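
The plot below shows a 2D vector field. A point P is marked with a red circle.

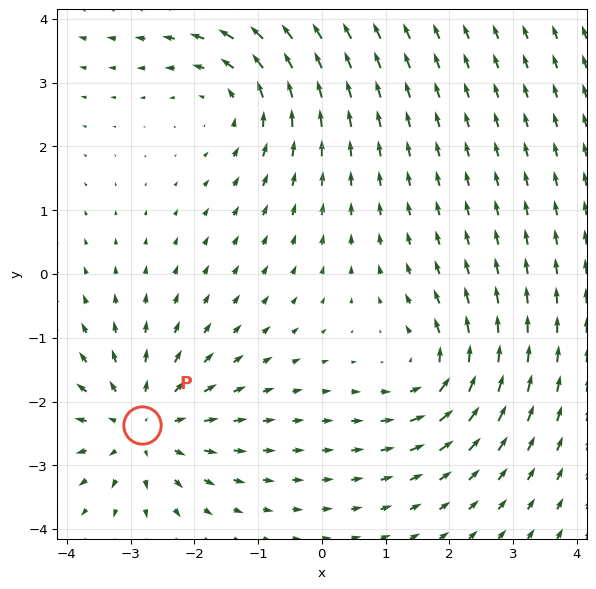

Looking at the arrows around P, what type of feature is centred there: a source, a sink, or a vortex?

At P (-2.8, -2.4) the arrows spread outward. Divergence about +4, curl ≈0 — positive divergence with near-zero curl is a source.

source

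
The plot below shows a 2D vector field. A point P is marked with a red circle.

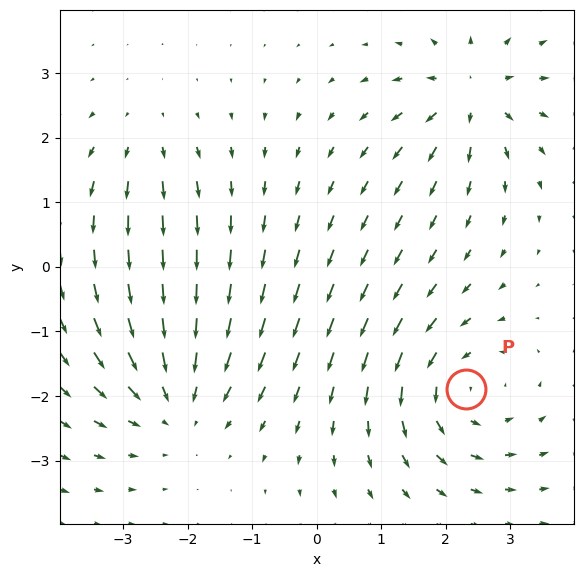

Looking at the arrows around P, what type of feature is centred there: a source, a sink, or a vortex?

At P (2.3, -1.9) the arrows circulate counterclockwise. Divergence ≈0, curl about +5 — near-zero divergence with nonzero curl is a vortex.

vortex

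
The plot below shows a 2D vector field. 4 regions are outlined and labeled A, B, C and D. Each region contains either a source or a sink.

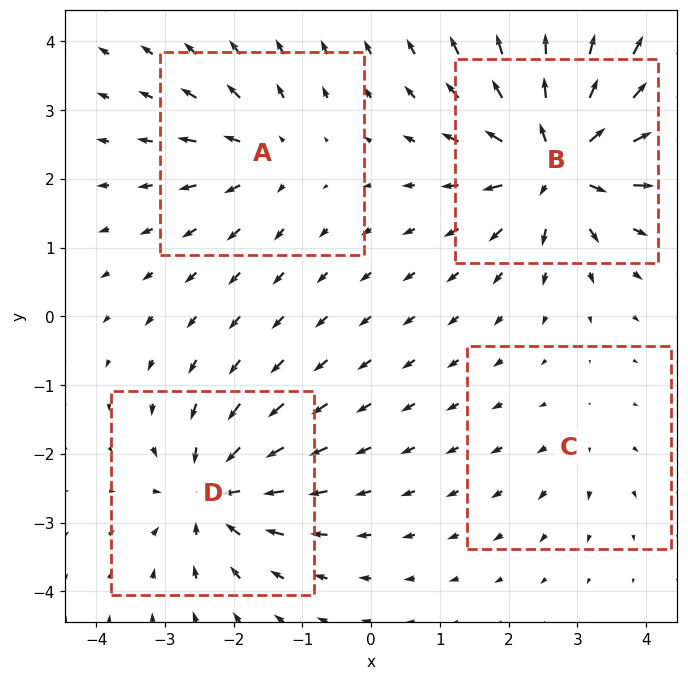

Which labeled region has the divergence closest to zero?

Divergence at each region's feature centre — A: about +4, B: about +9, C: about +2, D: about -7. Region C is closest to zero.

C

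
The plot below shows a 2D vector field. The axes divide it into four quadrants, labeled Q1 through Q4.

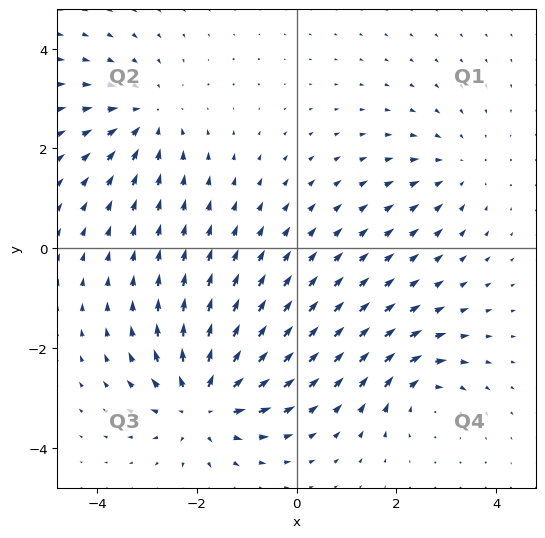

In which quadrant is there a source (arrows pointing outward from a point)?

The source sits at approximately (-1.9, -3.1), which lies in quadrant Q3. The divergence there is about +6, positive as expected for a source.

Q3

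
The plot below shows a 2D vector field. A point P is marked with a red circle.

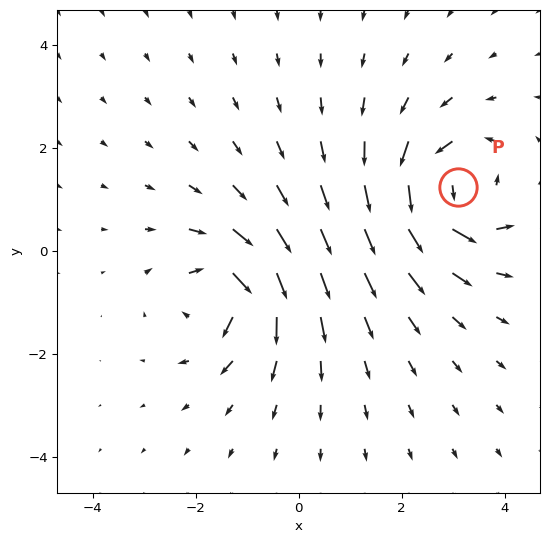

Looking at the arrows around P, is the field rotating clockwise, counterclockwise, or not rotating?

counterclockwise

Near P at (3.1, 1.2) the arrows circulate counterclockwise. The curl (z-component) there is about +4; positive curl means counterclockwise rotation.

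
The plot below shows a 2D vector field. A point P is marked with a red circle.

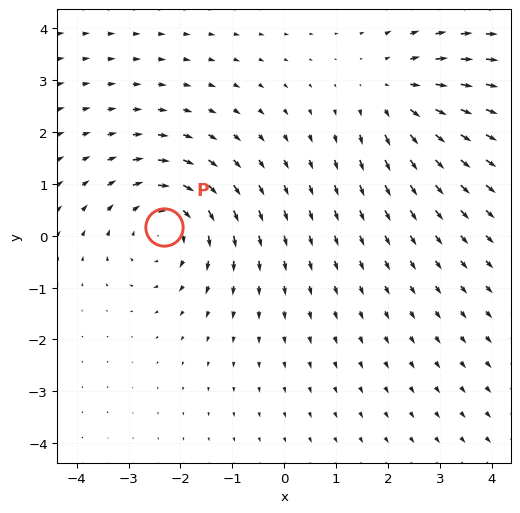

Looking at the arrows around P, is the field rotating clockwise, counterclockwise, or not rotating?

Near P at (-2.3, 0.2) the arrows circulate clockwise. The curl (z-component) there is about -3; negative curl means clockwise rotation.

clockwise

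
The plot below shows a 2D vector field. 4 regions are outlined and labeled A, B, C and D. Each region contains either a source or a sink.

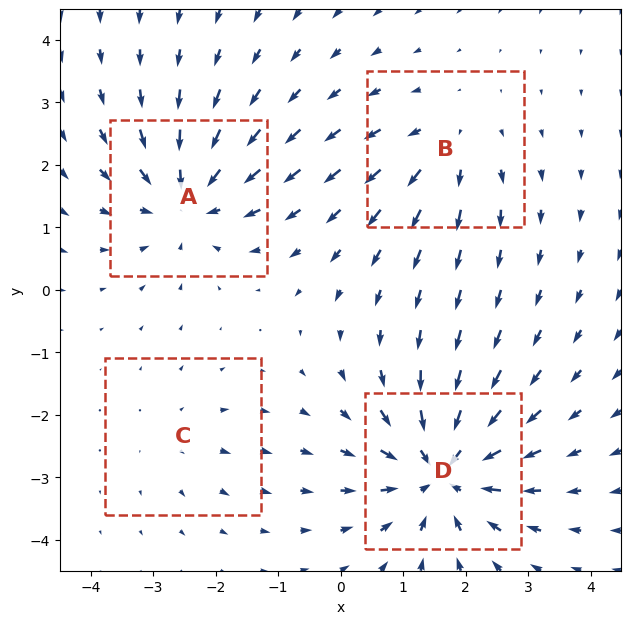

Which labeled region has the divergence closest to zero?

Divergence at each region's feature centre — A: about -6, B: about +4, C: about +2, D: about -7. Region C is closest to zero.

C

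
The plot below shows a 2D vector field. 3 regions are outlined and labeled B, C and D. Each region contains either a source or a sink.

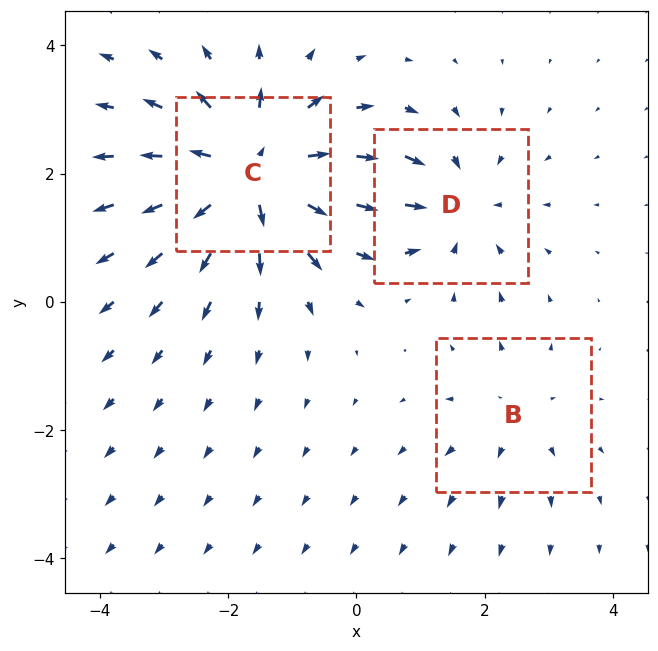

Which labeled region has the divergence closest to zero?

B

Divergence at each region's feature centre — B: about +2, C: about +5, D: about -3. Region B is closest to zero.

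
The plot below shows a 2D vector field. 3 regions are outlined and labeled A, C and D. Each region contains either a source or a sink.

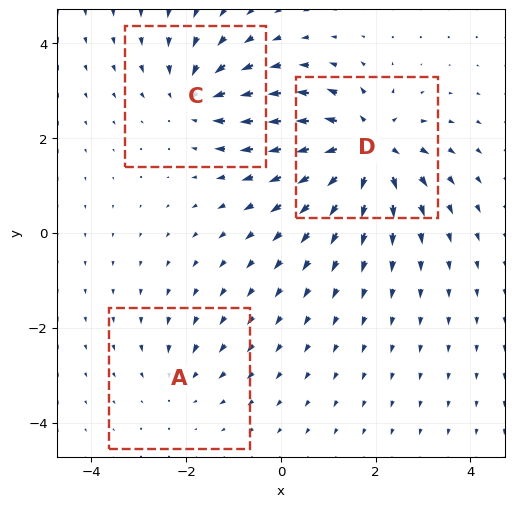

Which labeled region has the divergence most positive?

D

Divergence at each region's feature centre — A: about -2, C: about -4, D: about +6. Region D is most positive.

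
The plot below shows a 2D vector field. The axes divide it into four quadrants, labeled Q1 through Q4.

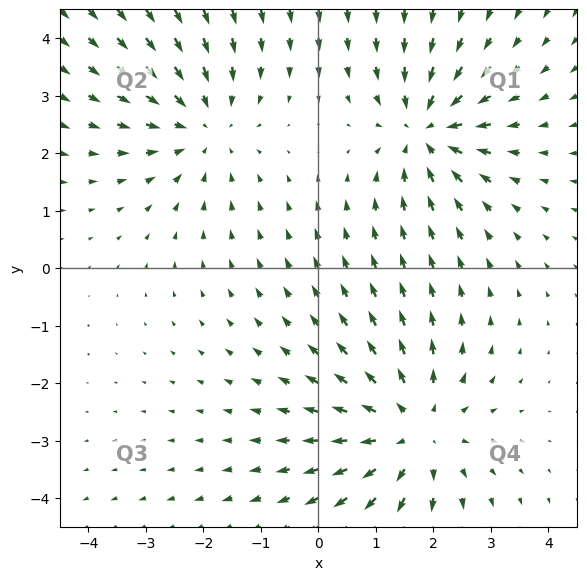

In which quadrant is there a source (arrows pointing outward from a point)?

The source sits at approximately (1.6, -2.8), which lies in quadrant Q4. The divergence there is about +4, positive as expected for a source.

Q4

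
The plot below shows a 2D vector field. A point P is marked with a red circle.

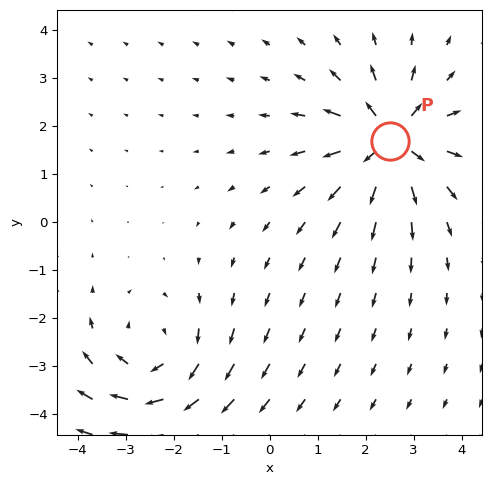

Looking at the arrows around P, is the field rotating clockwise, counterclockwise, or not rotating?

Near P at (2.5, 1.7) the arrows show no circulation. The curl there is ≈0.

not rotating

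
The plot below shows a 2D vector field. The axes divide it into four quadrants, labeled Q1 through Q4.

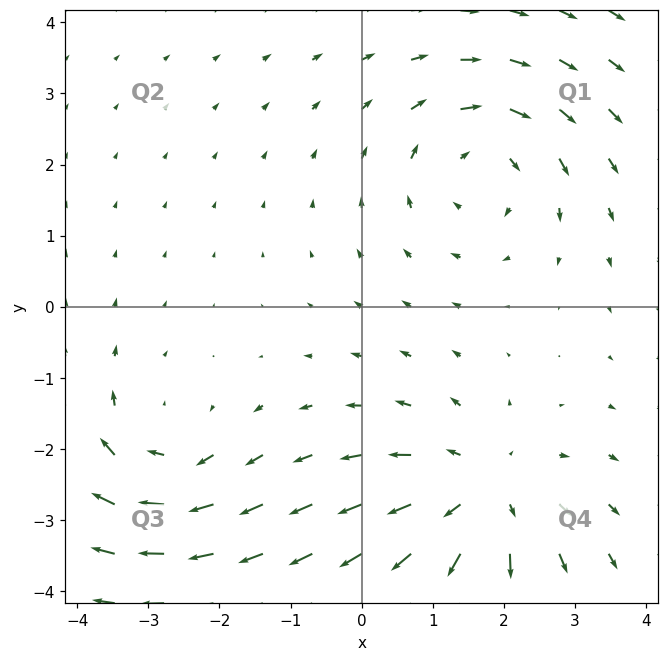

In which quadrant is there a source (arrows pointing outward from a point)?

Q4

The source sits at approximately (1.7, -2.6), which lies in quadrant Q4. The divergence there is about +4, positive as expected for a source.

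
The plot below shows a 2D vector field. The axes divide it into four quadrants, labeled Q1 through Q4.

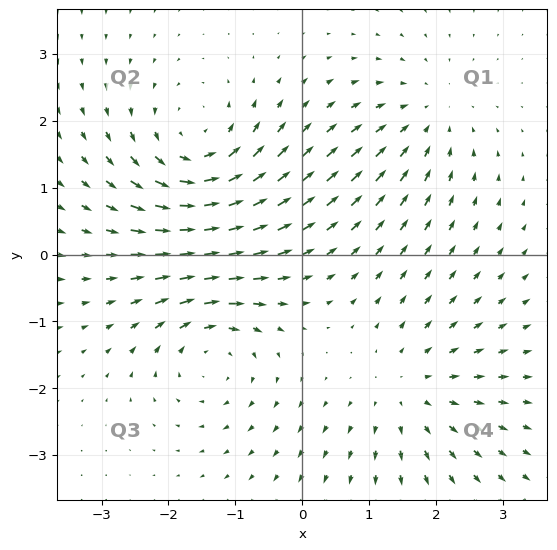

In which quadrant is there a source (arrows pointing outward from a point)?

Q4

The source sits at approximately (1.6, -2.0), which lies in quadrant Q4. The divergence there is about +3, positive as expected for a source.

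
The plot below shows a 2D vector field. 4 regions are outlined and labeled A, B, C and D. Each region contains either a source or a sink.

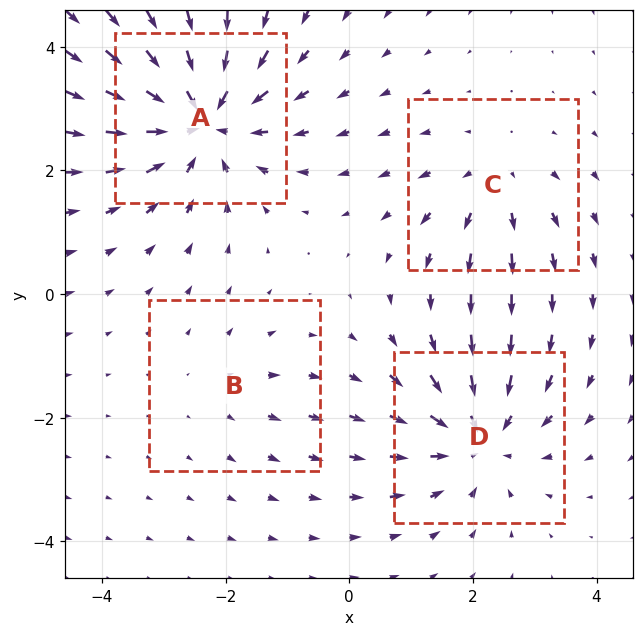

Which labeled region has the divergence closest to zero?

B

Divergence at each region's feature centre — A: about -6, B: about +2, C: about +3, D: about -5. Region B is closest to zero.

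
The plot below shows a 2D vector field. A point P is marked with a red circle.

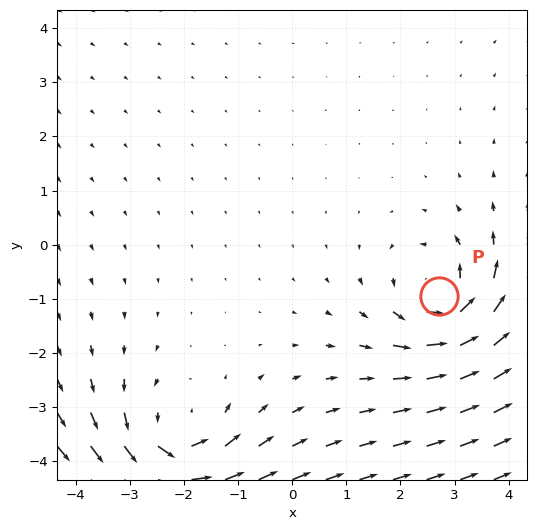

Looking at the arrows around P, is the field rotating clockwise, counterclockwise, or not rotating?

counterclockwise

Near P at (2.7, -0.9) the arrows circulate counterclockwise. The curl (z-component) there is about +4; positive curl means counterclockwise rotation.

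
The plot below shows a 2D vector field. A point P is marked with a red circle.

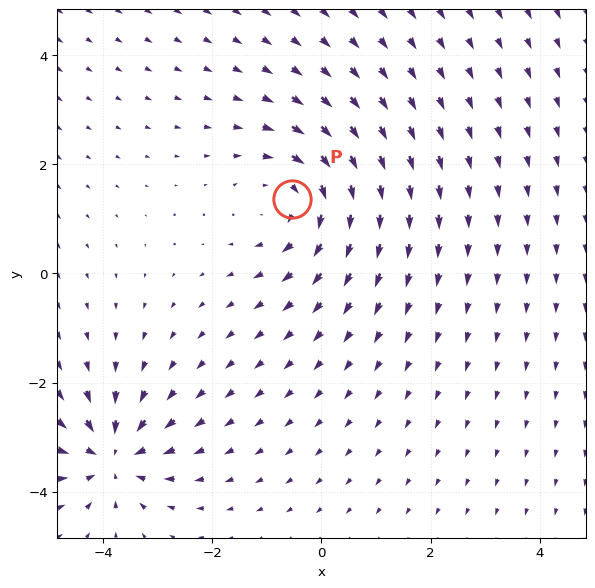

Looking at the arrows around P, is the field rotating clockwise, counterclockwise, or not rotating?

clockwise

Near P at (-0.5, 1.4) the arrows circulate clockwise. The curl (z-component) there is about -4; negative curl means clockwise rotation.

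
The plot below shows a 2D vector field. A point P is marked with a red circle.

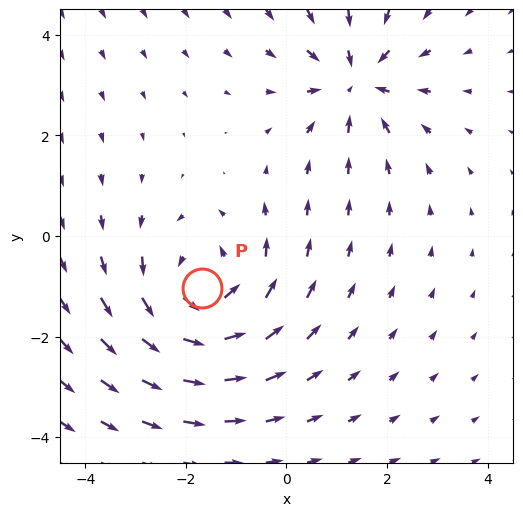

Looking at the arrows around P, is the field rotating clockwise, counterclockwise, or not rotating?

Near P at (-1.7, -1.0) the arrows circulate counterclockwise. The curl (z-component) there is about +4; positive curl means counterclockwise rotation.

counterclockwise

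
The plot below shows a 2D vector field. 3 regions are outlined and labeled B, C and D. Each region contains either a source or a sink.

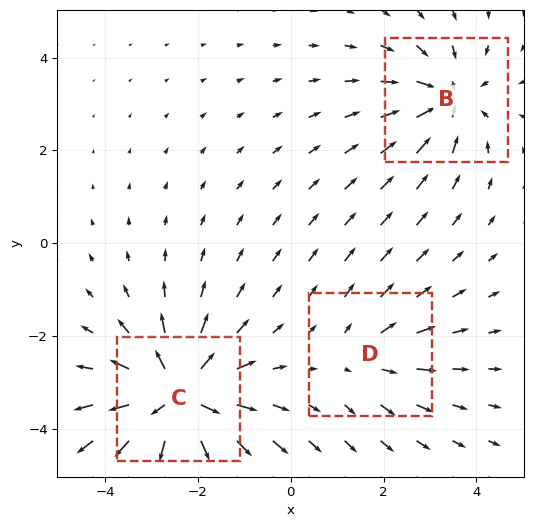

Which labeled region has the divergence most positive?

Divergence at each region's feature centre — B: about -4, C: about +6, D: about +2. Region C is most positive.

C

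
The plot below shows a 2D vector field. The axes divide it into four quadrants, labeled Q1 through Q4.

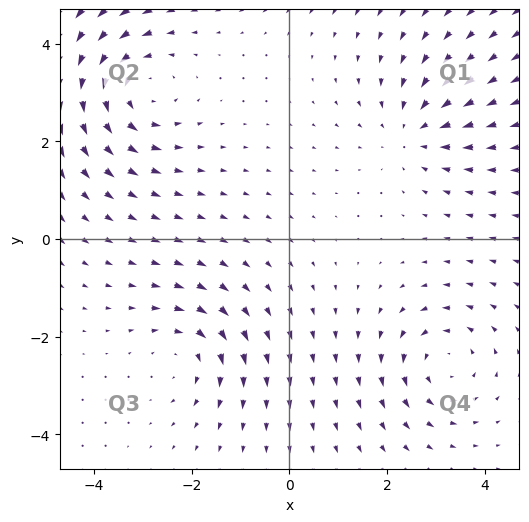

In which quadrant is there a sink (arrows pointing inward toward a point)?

Q1

The sink sits at approximately (2.5, 2.2), which lies in quadrant Q1. The divergence there is about -3, negative as expected for a sink.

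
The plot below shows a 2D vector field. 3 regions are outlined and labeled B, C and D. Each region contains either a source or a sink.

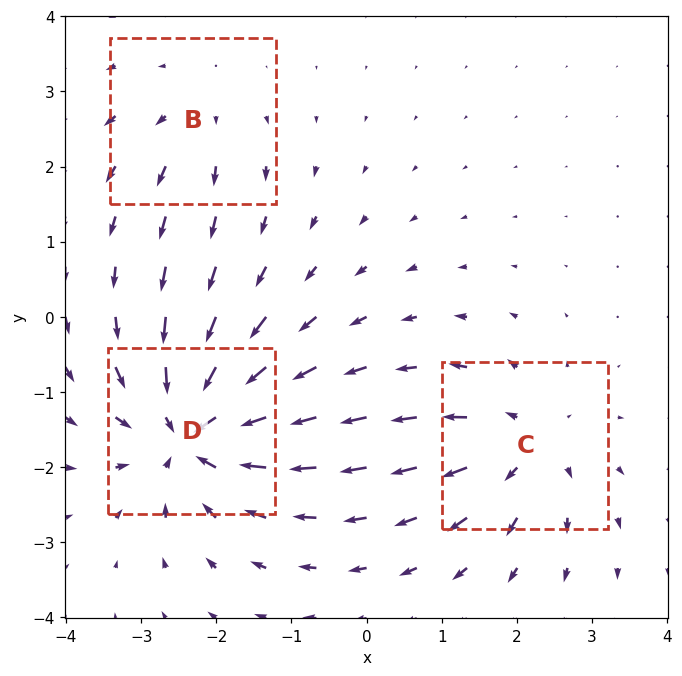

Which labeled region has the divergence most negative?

D

Divergence at each region's feature centre — B: about +2, C: about +4, D: about -6. Region D is most negative.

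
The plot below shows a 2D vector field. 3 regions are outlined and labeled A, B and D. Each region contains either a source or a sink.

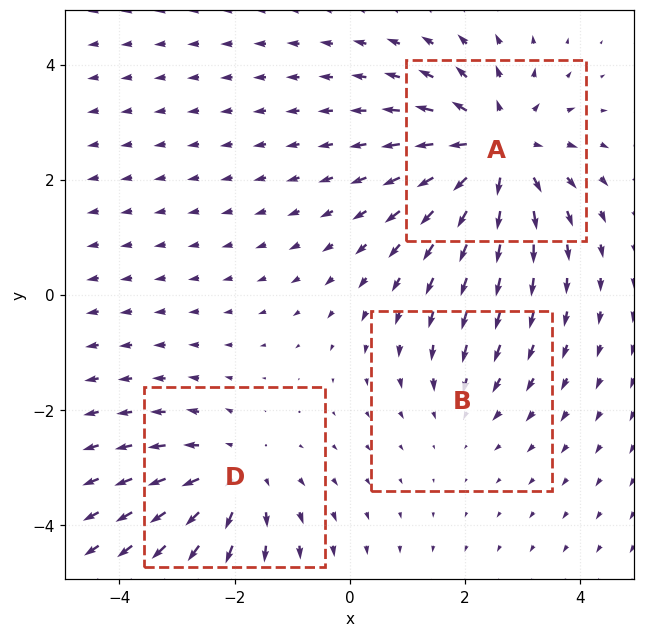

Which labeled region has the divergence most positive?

A

Divergence at each region's feature centre — A: about +4, B: about -2, D: about +3. Region A is most positive.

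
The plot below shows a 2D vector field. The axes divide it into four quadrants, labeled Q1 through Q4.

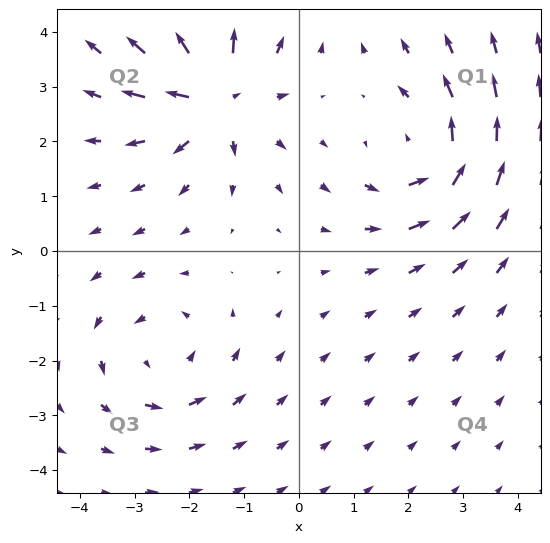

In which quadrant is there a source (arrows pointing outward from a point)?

Q2

The source sits at approximately (-1.5, 2.8), which lies in quadrant Q2. The divergence there is about +5, positive as expected for a source.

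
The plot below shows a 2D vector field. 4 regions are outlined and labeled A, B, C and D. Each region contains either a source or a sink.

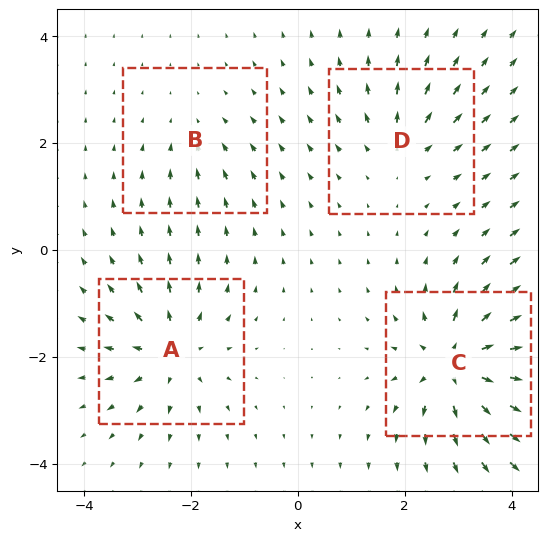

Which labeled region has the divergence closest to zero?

Divergence at each region's feature centre — A: about +6, B: about -2, C: about +8, D: about +4. Region B is closest to zero.

B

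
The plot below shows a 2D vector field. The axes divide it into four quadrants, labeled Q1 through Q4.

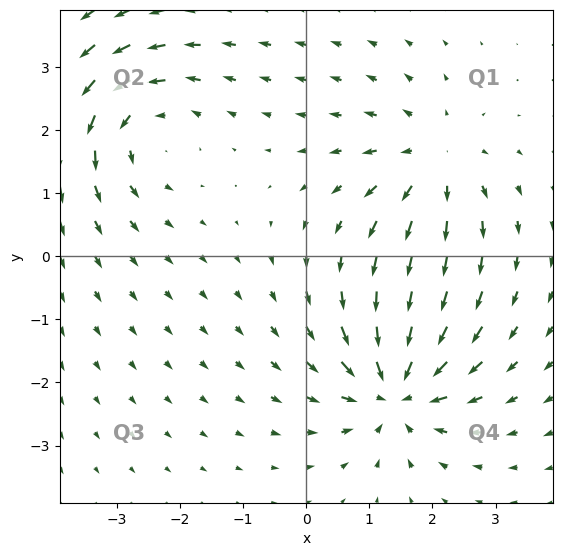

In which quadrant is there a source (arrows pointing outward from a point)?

The source sits at approximately (2.0, 1.5), which lies in quadrant Q1. The divergence there is about +3, positive as expected for a source.

Q1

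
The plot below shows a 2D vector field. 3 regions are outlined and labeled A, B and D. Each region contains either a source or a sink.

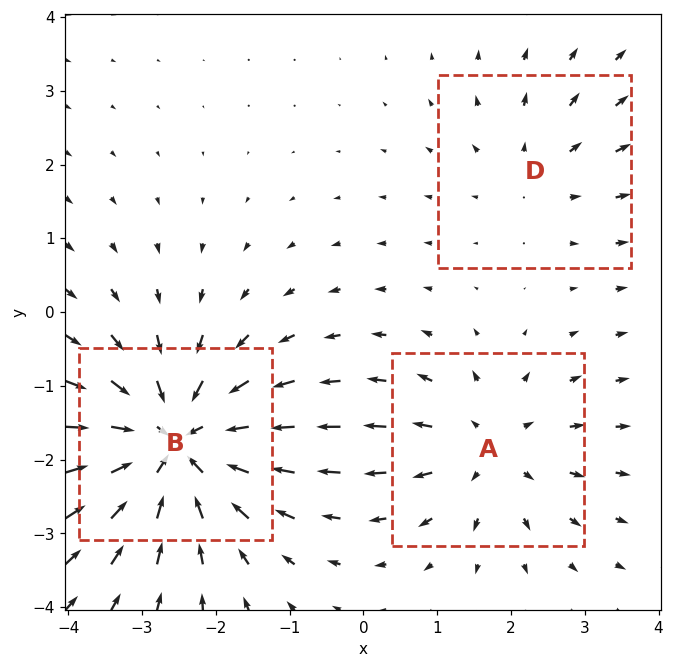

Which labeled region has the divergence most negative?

Divergence at each region's feature centre — A: about +3, B: about -5, D: about +2. Region B is most negative.

B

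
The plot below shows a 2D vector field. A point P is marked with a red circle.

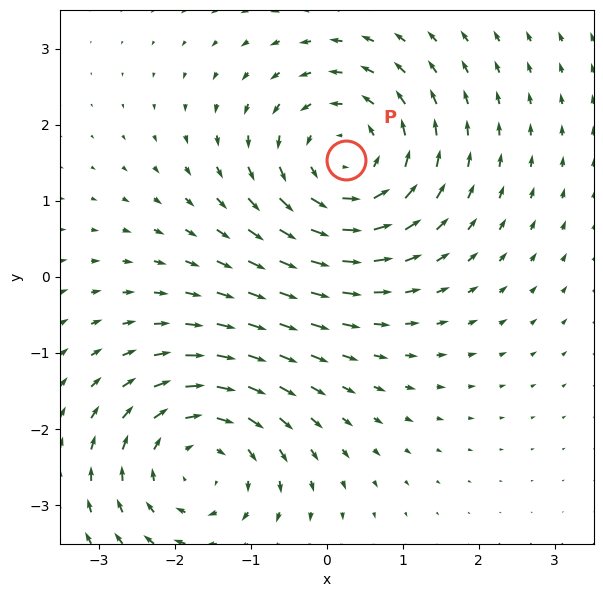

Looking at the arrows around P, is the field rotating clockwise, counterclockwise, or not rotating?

counterclockwise

Near P at (0.3, 1.5) the arrows circulate counterclockwise. The curl (z-component) there is about +5; positive curl means counterclockwise rotation.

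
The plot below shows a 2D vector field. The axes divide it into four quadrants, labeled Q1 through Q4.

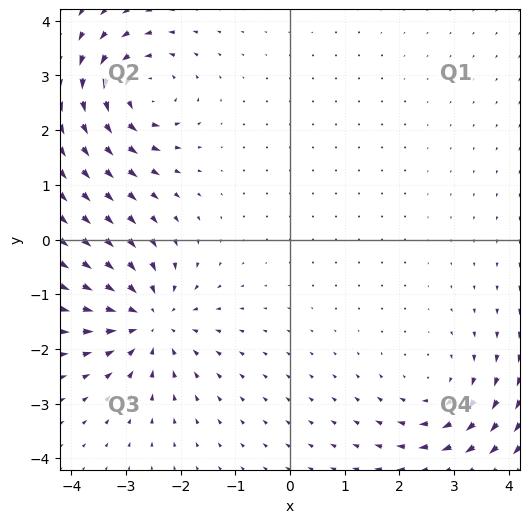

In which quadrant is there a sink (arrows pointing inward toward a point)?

Q3

The sink sits at approximately (-2.6, -1.5), which lies in quadrant Q3. The divergence there is about -4, negative as expected for a sink.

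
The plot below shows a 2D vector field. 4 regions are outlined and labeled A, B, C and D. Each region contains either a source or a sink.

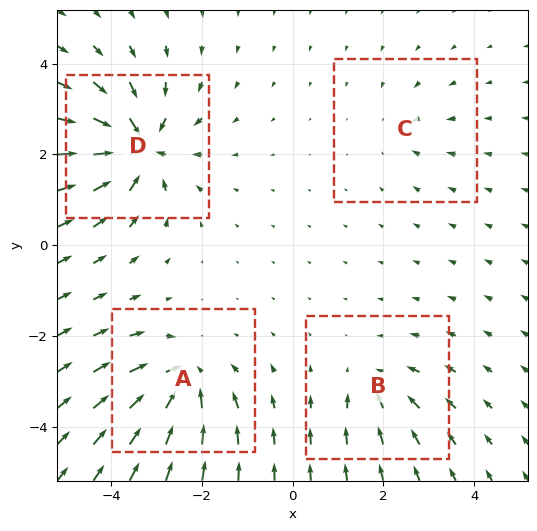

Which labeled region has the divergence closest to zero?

Divergence at each region's feature centre — A: about -7, B: about -4, C: about -3, D: about -8. Region C is closest to zero.

C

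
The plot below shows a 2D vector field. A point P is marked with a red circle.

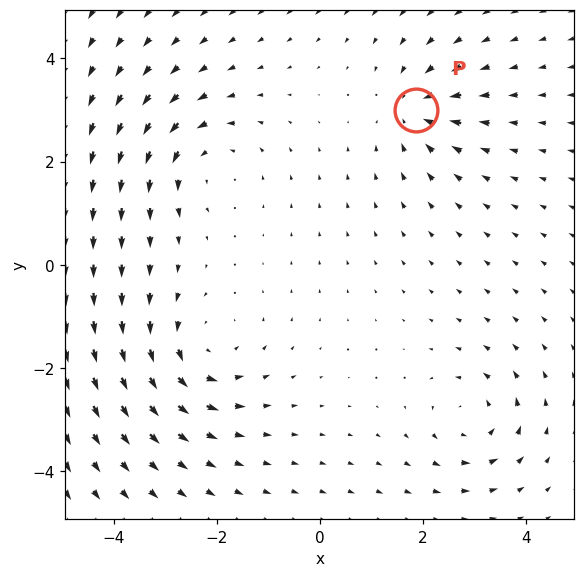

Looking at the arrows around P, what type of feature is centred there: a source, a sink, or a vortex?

At P (1.9, 3.0) the arrows converge inward. Divergence about -5, curl ≈0 — negative divergence with near-zero curl is a sink.

sink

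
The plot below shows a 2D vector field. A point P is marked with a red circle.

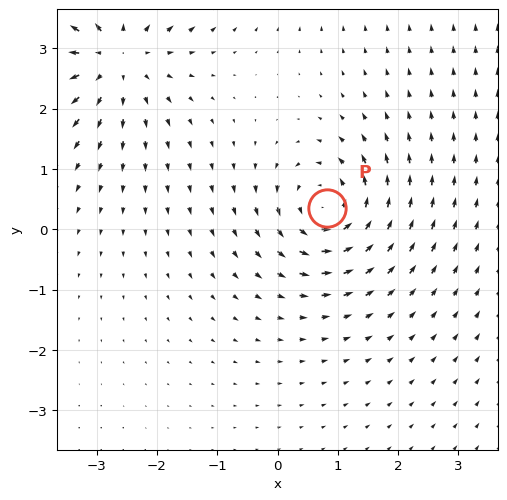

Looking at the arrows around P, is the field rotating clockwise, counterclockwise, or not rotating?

Near P at (0.8, 0.4) the arrows circulate counterclockwise. The curl (z-component) there is about +4; positive curl means counterclockwise rotation.

counterclockwise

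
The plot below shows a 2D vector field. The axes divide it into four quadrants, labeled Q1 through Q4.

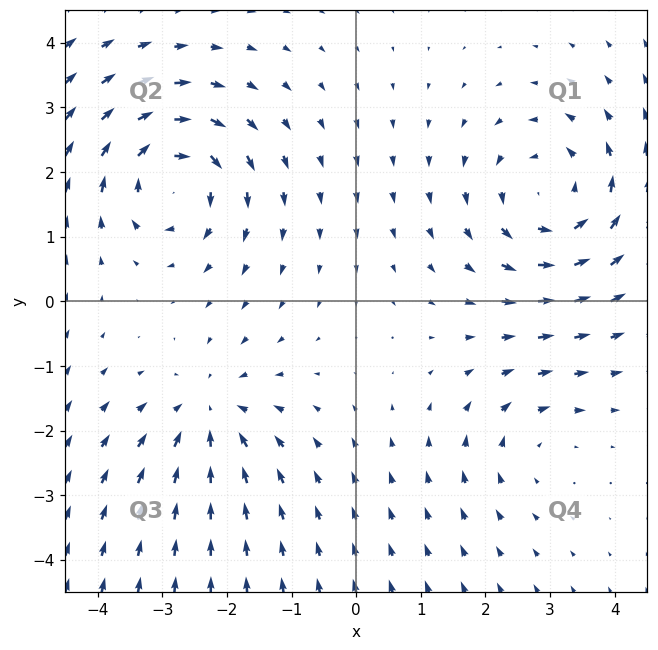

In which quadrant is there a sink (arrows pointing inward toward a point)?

Q3

The sink sits at approximately (-2.3, -1.7), which lies in quadrant Q3. The divergence there is about -3, negative as expected for a sink.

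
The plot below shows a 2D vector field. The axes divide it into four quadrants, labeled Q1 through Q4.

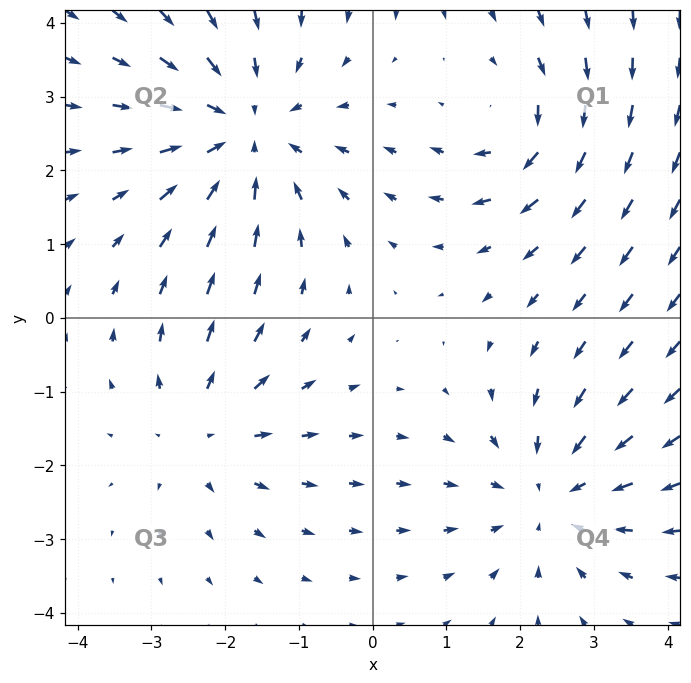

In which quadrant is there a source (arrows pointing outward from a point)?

The source sits at approximately (-2.3, -1.5), which lies in quadrant Q3. The divergence there is about +3, positive as expected for a source.

Q3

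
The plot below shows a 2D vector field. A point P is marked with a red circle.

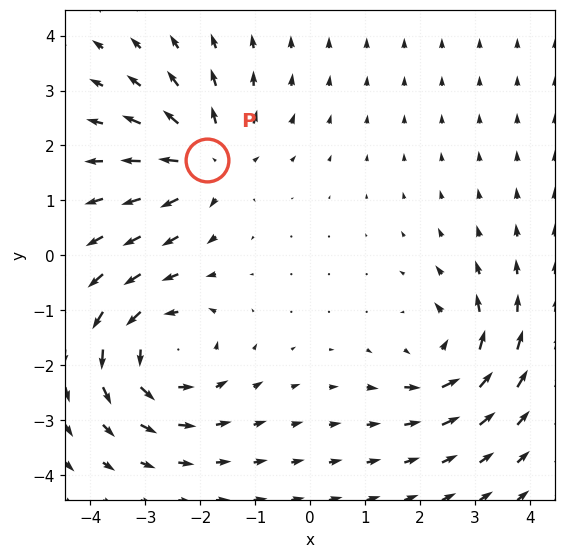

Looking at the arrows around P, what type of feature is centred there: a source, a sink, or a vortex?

source

At P (-1.9, 1.7) the arrows spread outward. Divergence about +4, curl ≈0 — positive divergence with near-zero curl is a source.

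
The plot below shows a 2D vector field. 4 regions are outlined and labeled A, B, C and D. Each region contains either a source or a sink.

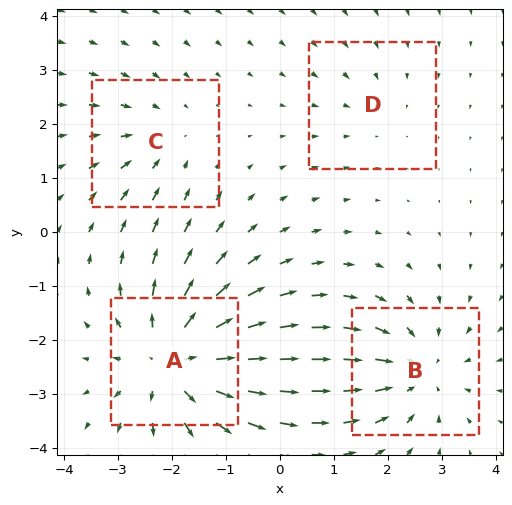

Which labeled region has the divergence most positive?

Divergence at each region's feature centre — A: about +6, B: about -4, C: about -3, D: about -2. Region A is most positive.

A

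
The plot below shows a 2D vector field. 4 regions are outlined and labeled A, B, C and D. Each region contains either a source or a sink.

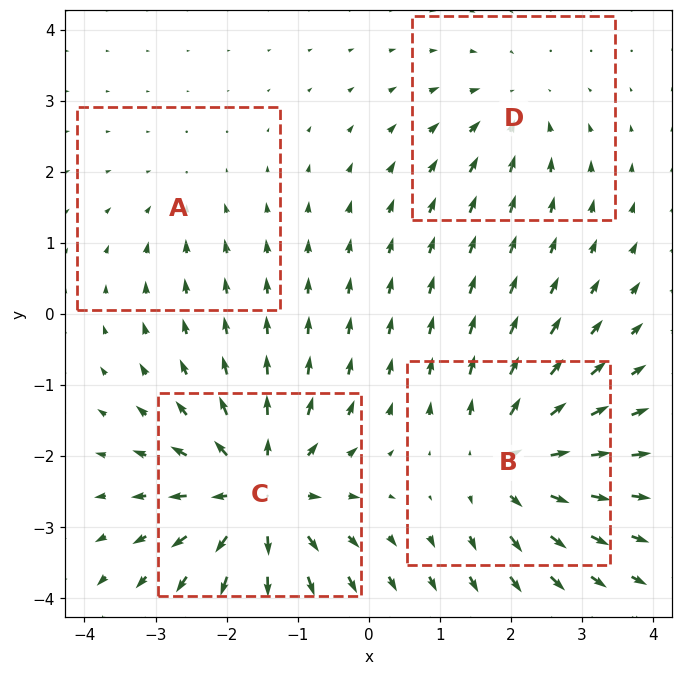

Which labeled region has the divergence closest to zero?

A

Divergence at each region's feature centre — A: about -2, B: about +5, C: about +7, D: about -3. Region A is closest to zero.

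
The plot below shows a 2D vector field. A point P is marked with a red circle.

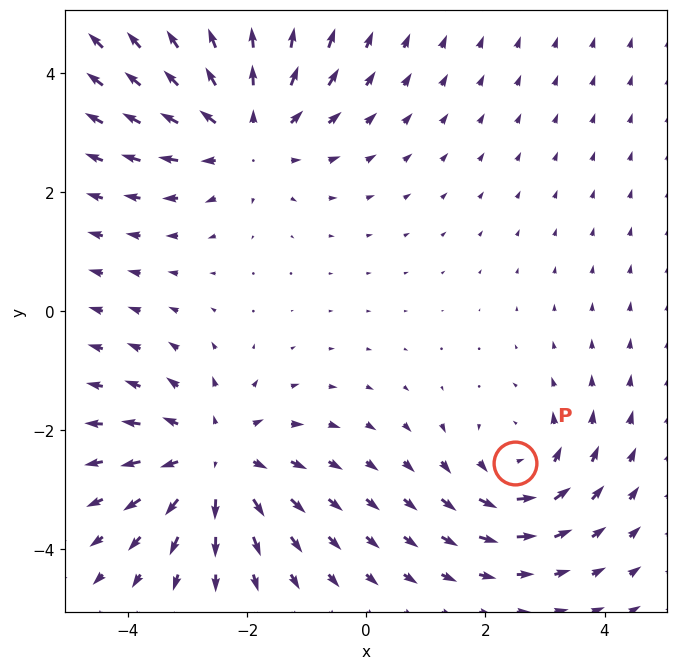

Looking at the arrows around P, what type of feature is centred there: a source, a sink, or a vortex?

vortex

At P (2.5, -2.5) the arrows circulate counterclockwise. Divergence ≈0, curl about +3 — near-zero divergence with nonzero curl is a vortex.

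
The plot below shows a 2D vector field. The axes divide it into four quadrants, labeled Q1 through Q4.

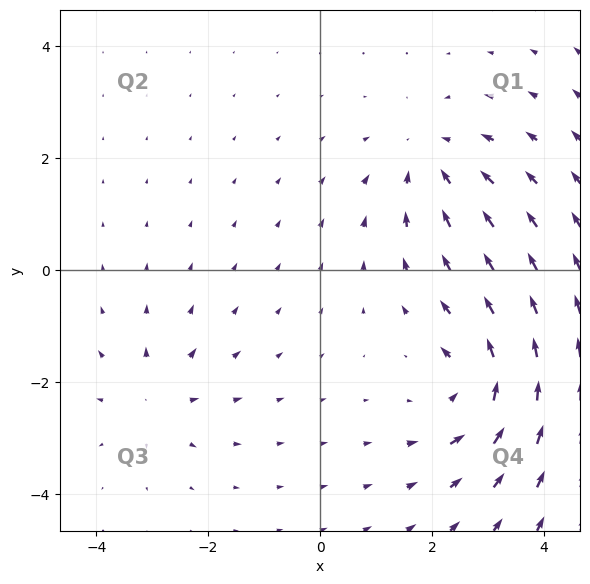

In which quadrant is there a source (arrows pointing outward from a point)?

Q3

The source sits at approximately (-2.9, -2.3), which lies in quadrant Q3. The divergence there is about +3, positive as expected for a source.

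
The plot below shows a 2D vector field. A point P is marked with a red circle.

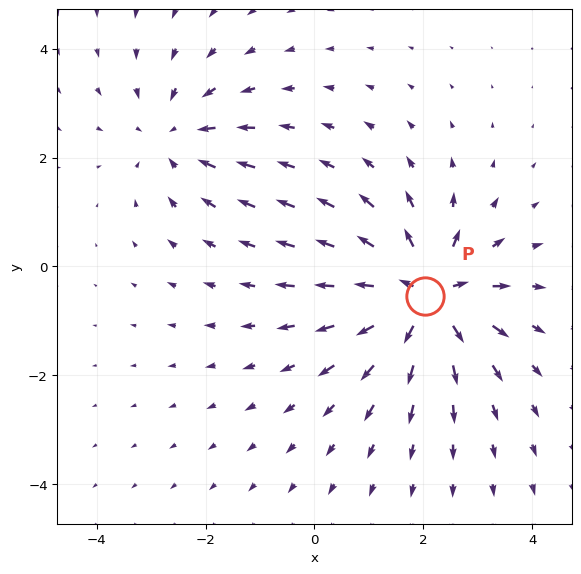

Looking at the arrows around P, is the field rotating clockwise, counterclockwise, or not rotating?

not rotating

Near P at (2.0, -0.5) the arrows show no circulation. The curl there is ≈0.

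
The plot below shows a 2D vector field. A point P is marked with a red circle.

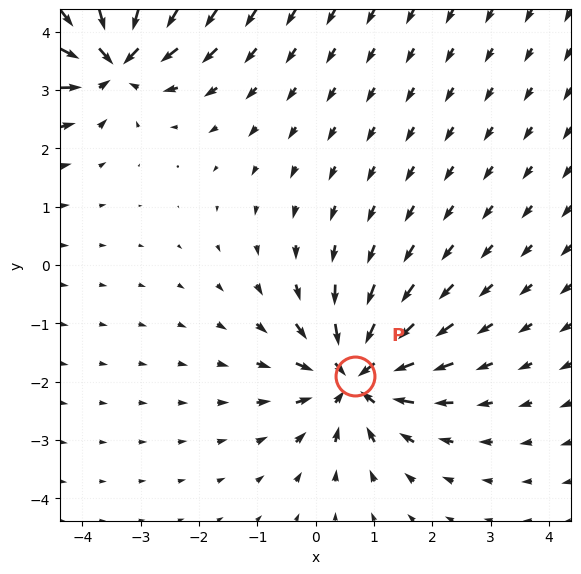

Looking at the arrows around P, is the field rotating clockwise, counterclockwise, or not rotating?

not rotating

Near P at (0.7, -1.9) the arrows show no circulation. The curl there is ≈0.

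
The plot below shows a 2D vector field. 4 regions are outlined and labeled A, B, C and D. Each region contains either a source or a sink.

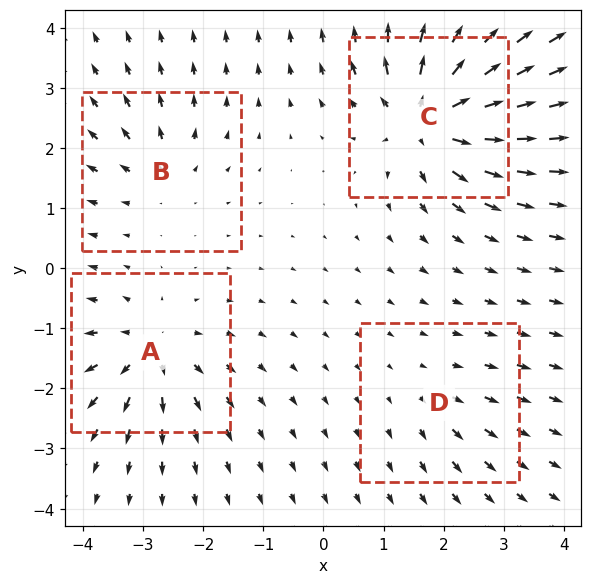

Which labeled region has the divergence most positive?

Divergence at each region's feature centre — A: about +6, B: about +4, C: about +9, D: about +3. Region C is most positive.

C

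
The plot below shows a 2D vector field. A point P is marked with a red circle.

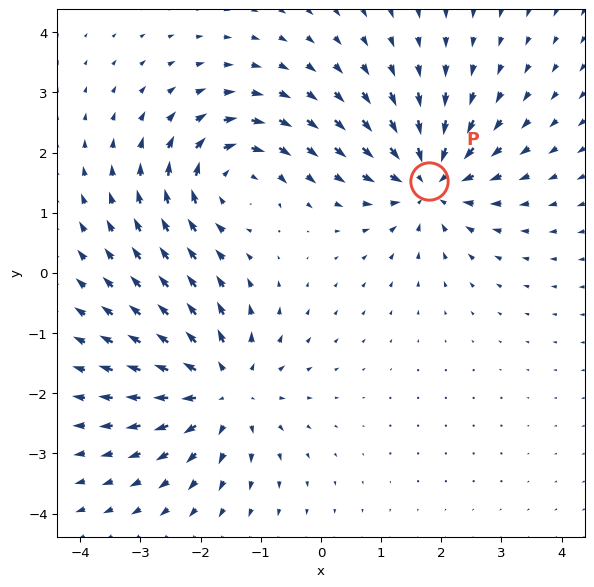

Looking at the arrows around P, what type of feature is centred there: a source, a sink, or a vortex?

At P (1.8, 1.5) the arrows converge inward. Divergence about -6, curl ≈0 — negative divergence with near-zero curl is a sink.

sink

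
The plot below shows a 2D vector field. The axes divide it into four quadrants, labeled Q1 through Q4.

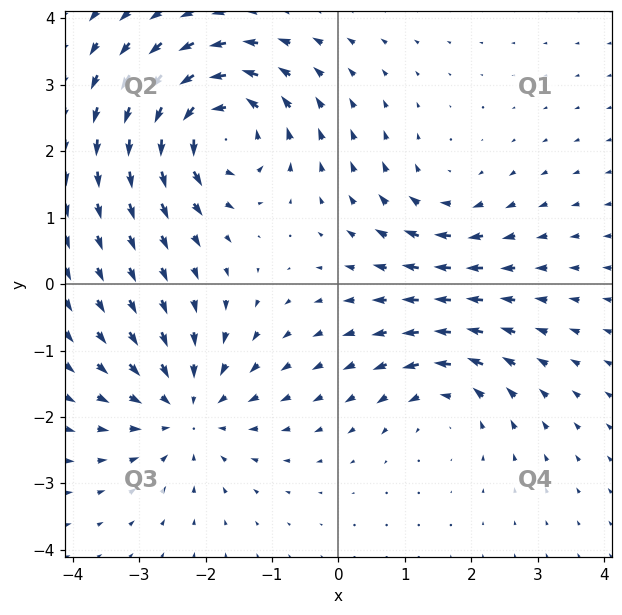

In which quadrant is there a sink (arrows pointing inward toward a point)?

The sink sits at approximately (-2.3, -1.9), which lies in quadrant Q3. The divergence there is about -4, negative as expected for a sink.

Q3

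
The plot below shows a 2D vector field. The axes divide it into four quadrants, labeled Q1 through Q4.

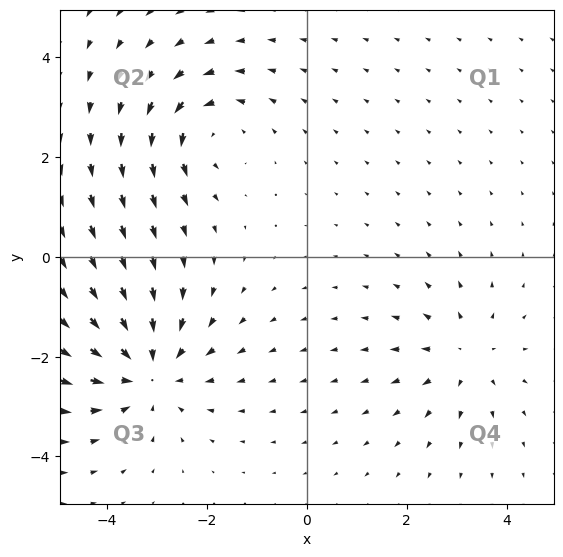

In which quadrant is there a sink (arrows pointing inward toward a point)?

Q3

The sink sits at approximately (-3.2, -2.3), which lies in quadrant Q3. The divergence there is about -4, negative as expected for a sink.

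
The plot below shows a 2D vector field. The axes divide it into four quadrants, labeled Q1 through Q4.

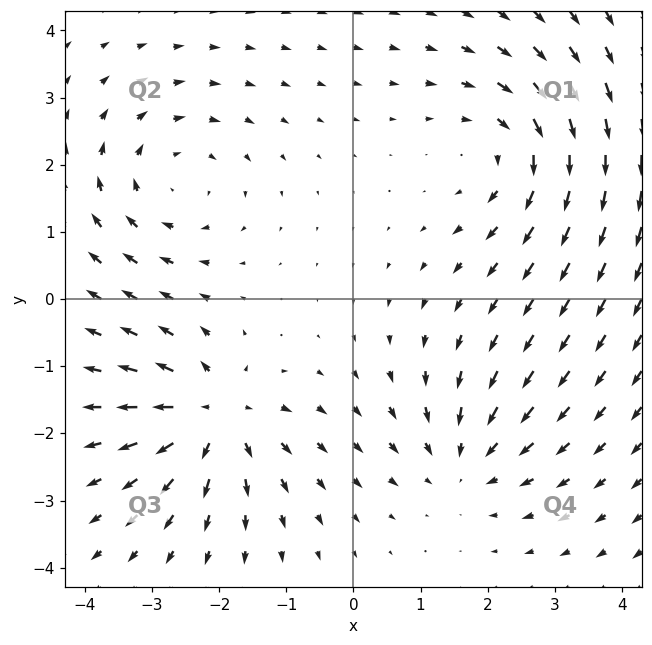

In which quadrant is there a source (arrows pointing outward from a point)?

Q3

The source sits at approximately (-2.1, -1.7), which lies in quadrant Q3. The divergence there is about +6, positive as expected for a source.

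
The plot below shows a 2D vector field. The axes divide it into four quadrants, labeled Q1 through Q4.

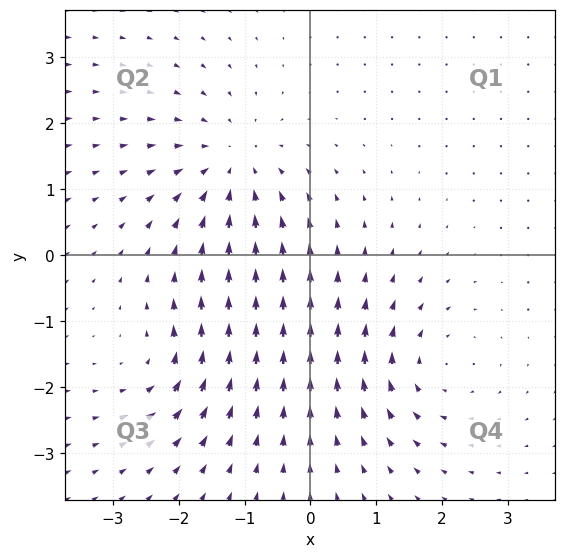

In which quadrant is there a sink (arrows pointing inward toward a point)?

Q2

The sink sits at approximately (-1.2, 1.4), which lies in quadrant Q2. The divergence there is about -4, negative as expected for a sink.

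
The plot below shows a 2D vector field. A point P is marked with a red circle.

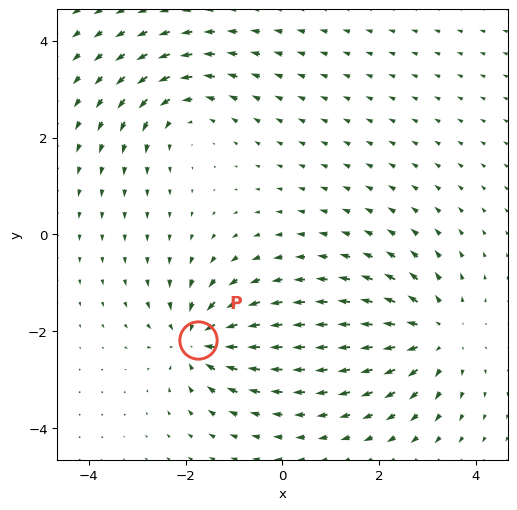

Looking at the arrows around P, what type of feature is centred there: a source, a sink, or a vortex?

sink

At P (-1.7, -2.2) the arrows converge inward. Divergence about -4, curl ≈0 — negative divergence with near-zero curl is a sink.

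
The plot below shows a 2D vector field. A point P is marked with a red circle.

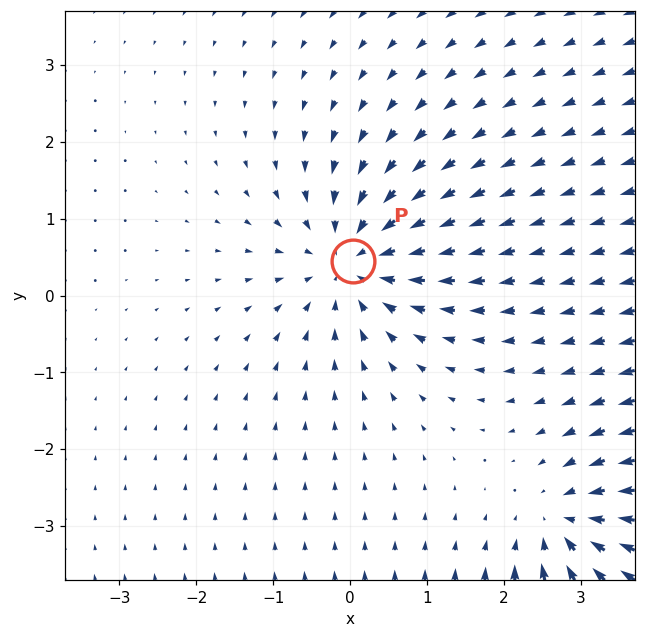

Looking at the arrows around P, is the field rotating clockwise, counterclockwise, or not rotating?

not rotating

Near P at (0.0, 0.4) the arrows show no circulation. The curl there is ≈0.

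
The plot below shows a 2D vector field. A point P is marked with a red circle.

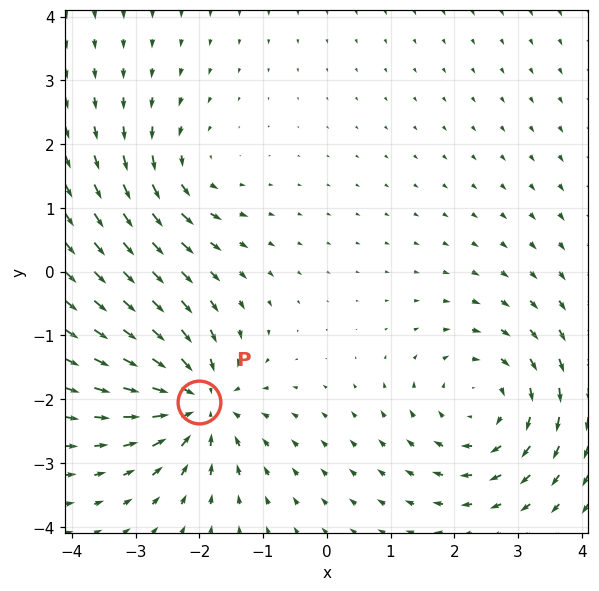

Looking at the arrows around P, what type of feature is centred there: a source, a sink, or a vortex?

sink

At P (-2.0, -2.0) the arrows converge inward. Divergence about -6, curl ≈0 — negative divergence with near-zero curl is a sink.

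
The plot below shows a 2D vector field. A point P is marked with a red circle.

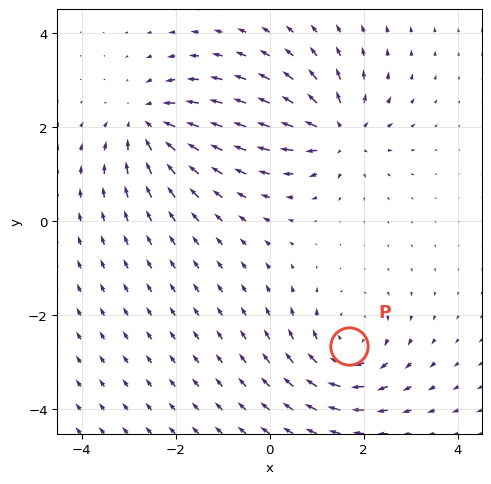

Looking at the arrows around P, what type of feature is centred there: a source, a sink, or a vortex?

vortex

At P (1.7, -2.7) the arrows circulate clockwise. Divergence ≈0, curl about -3 — near-zero divergence with nonzero curl is a vortex.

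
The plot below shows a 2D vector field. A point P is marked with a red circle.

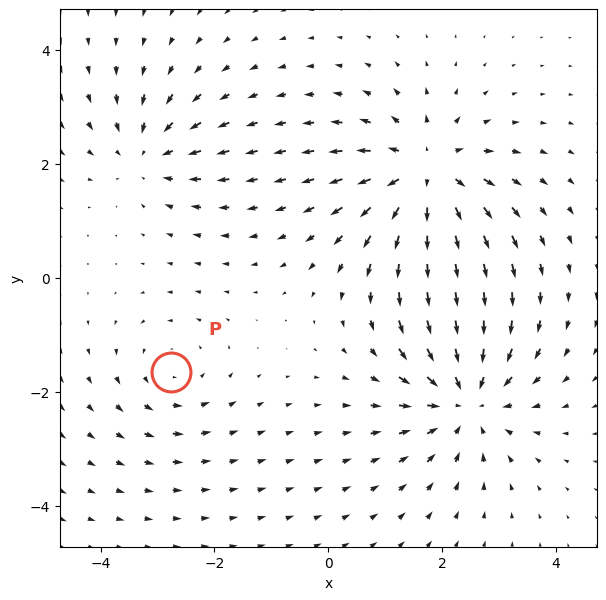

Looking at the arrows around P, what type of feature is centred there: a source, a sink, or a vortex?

vortex

At P (-2.8, -1.7) the arrows circulate counterclockwise. Divergence ≈0, curl about +3 — near-zero divergence with nonzero curl is a vortex.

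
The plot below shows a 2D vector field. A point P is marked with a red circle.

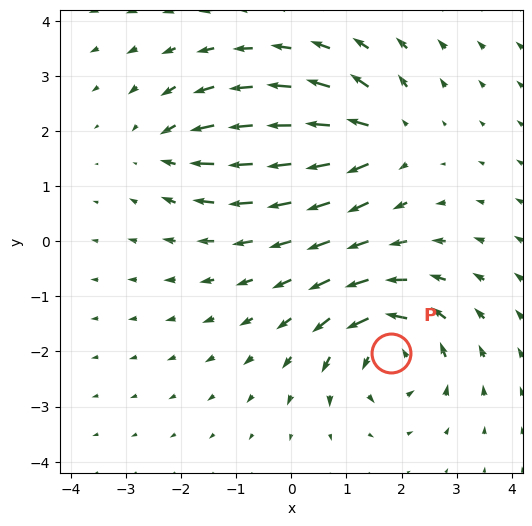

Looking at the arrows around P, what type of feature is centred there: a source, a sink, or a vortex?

vortex

At P (1.8, -2.0) the arrows circulate counterclockwise. Divergence ≈0, curl about +6 — near-zero divergence with nonzero curl is a vortex.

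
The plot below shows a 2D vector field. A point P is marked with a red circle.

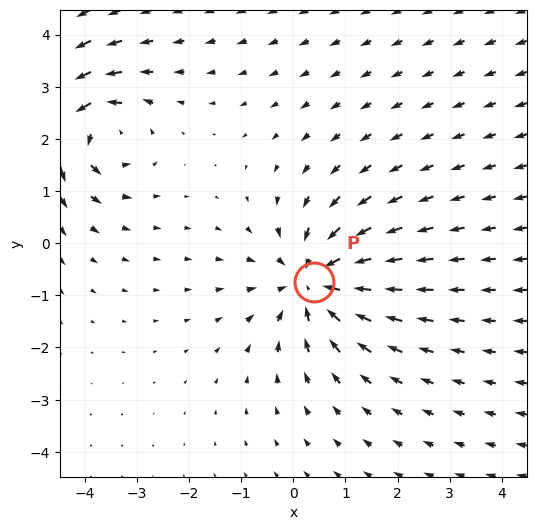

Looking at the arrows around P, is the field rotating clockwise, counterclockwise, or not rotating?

not rotating

Near P at (0.4, -0.7) the arrows show no circulation. The curl there is ≈0.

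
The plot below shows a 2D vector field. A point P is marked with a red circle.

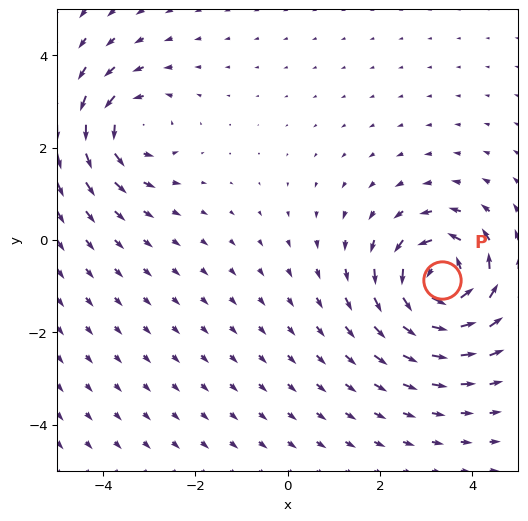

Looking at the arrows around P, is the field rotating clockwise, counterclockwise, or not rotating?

counterclockwise

Near P at (3.3, -0.9) the arrows circulate counterclockwise. The curl (z-component) there is about +7; positive curl means counterclockwise rotation.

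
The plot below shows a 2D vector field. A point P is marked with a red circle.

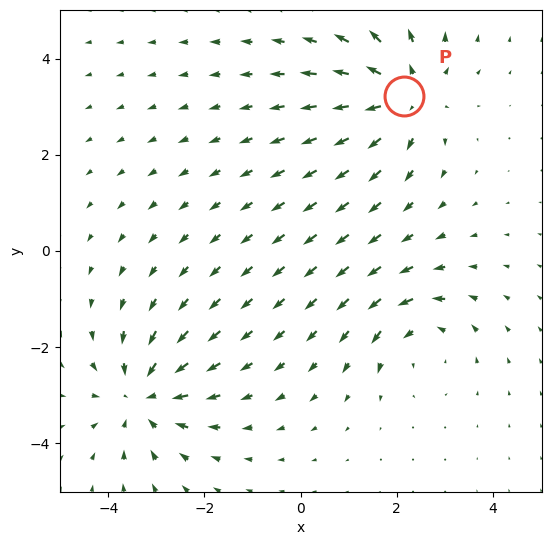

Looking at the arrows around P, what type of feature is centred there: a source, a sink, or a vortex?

At P (2.2, 3.2) the arrows spread outward. Divergence about +5, curl ≈0 — positive divergence with near-zero curl is a source.

source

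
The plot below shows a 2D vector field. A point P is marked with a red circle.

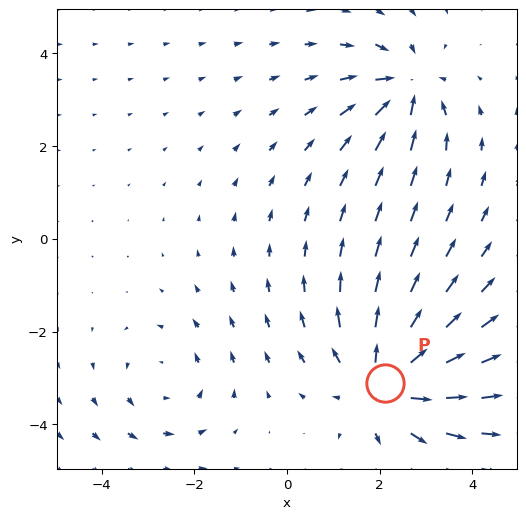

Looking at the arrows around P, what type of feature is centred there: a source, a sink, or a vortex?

source

At P (2.1, -3.1) the arrows spread outward. Divergence about +4, curl ≈0 — positive divergence with near-zero curl is a source.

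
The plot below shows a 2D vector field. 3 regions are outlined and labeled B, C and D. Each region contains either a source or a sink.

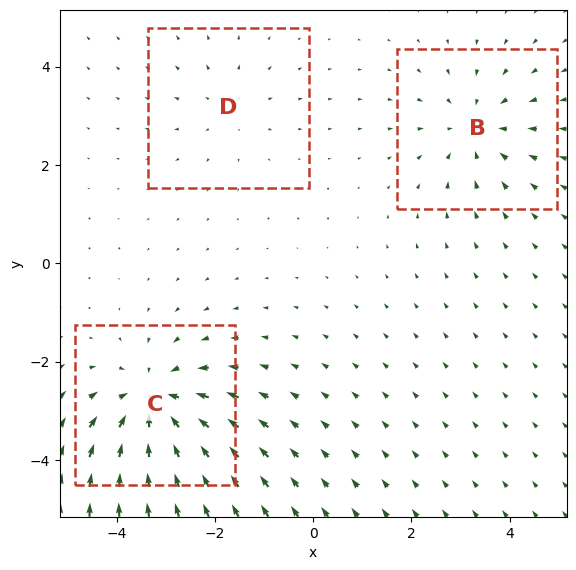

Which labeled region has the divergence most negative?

Divergence at each region's feature centre — B: about -3, C: about -5, D: about +2. Region C is most negative.

C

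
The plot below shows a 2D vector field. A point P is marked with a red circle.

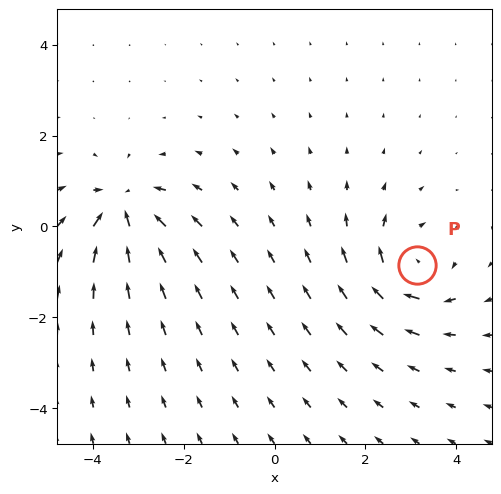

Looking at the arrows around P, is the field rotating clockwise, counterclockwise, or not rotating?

Near P at (3.1, -0.8) the arrows circulate clockwise. The curl (z-component) there is about -5; negative curl means clockwise rotation.

clockwise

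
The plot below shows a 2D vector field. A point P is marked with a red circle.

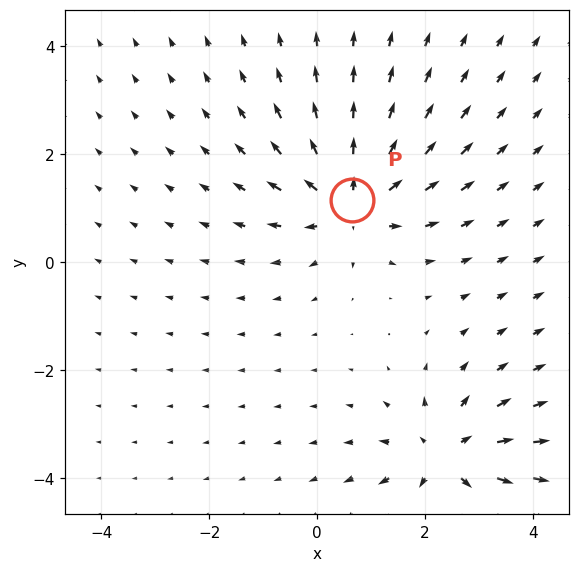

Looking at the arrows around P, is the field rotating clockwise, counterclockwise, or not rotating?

Near P at (0.6, 1.1) the arrows show no circulation. The curl there is ≈0.

not rotating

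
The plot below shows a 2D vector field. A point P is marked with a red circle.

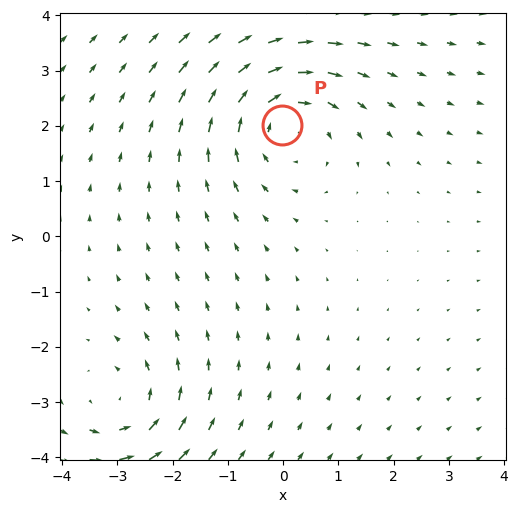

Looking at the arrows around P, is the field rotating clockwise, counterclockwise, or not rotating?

Near P at (-0.0, 2.0) the arrows circulate clockwise. The curl (z-component) there is about -3; negative curl means clockwise rotation.

clockwise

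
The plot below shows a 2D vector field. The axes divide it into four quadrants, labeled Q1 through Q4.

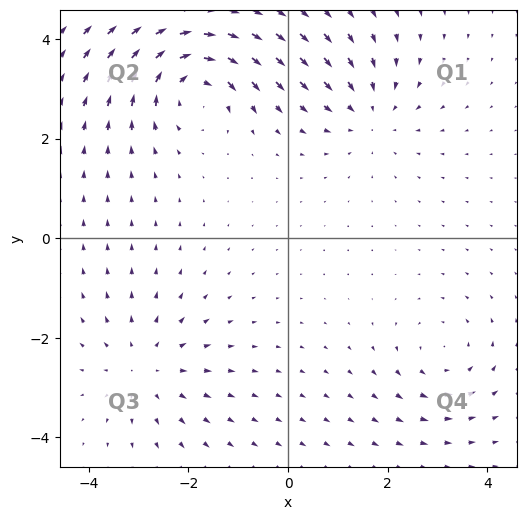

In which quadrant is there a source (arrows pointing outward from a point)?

The source sits at approximately (-2.8, -2.6), which lies in quadrant Q3. The divergence there is about +3, positive as expected for a source.

Q3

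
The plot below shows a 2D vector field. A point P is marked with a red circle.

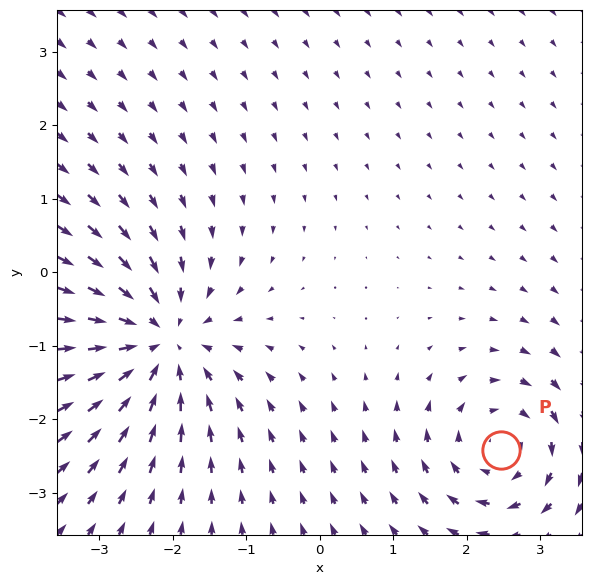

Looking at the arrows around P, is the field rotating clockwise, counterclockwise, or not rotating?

clockwise

Near P at (2.5, -2.4) the arrows circulate clockwise. The curl (z-component) there is about -4; negative curl means clockwise rotation.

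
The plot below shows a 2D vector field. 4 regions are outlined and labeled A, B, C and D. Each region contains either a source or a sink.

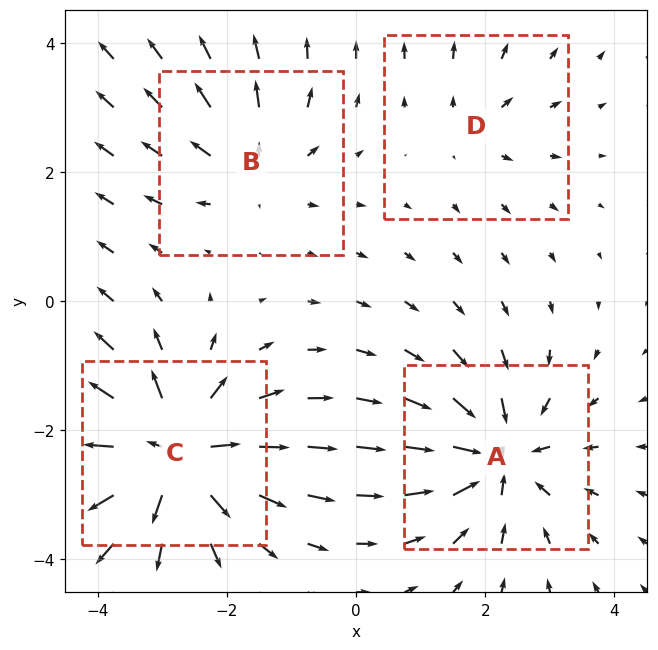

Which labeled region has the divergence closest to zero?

Divergence at each region's feature centre — A: about -6, B: about +4, C: about +8, D: about +3. Region D is closest to zero.

D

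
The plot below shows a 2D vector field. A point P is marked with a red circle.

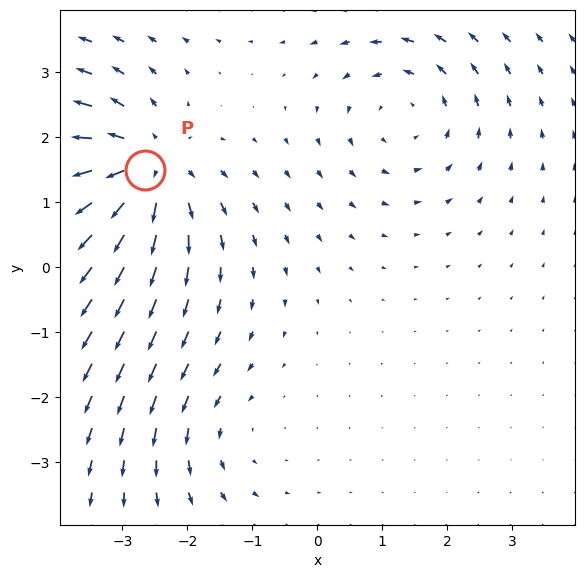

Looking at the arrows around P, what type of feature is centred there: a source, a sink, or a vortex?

source

At P (-2.7, 1.5) the arrows spread outward. Divergence about +5, curl ≈0 — positive divergence with near-zero curl is a source.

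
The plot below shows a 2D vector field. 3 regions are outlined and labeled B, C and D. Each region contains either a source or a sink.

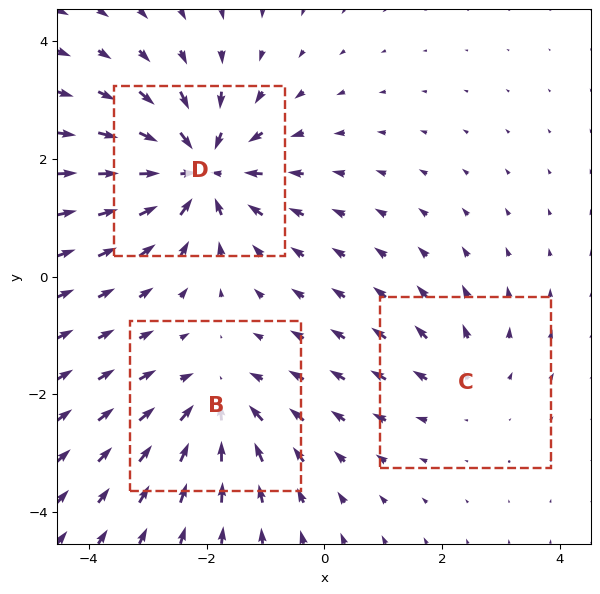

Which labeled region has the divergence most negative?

D

Divergence at each region's feature centre — B: about -4, C: about +2, D: about -5. Region D is most negative.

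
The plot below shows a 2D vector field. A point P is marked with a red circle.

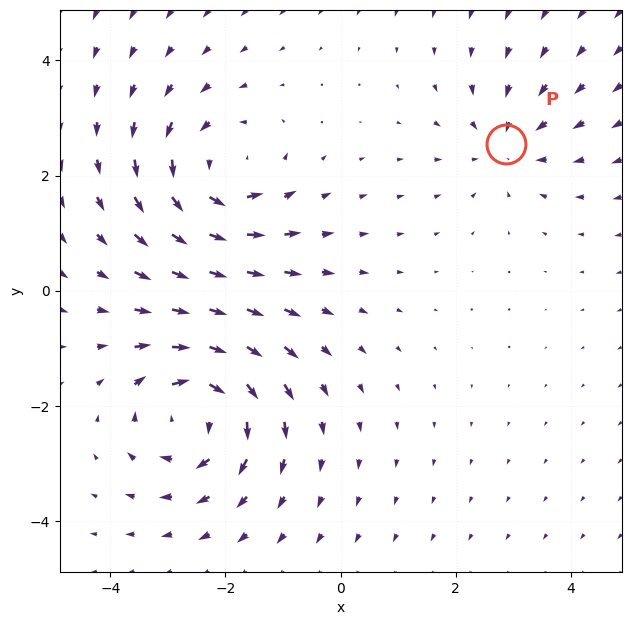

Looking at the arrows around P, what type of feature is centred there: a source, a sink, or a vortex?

At P (2.9, 2.5) the arrows converge inward. Divergence about -3, curl ≈0 — negative divergence with near-zero curl is a sink.

sink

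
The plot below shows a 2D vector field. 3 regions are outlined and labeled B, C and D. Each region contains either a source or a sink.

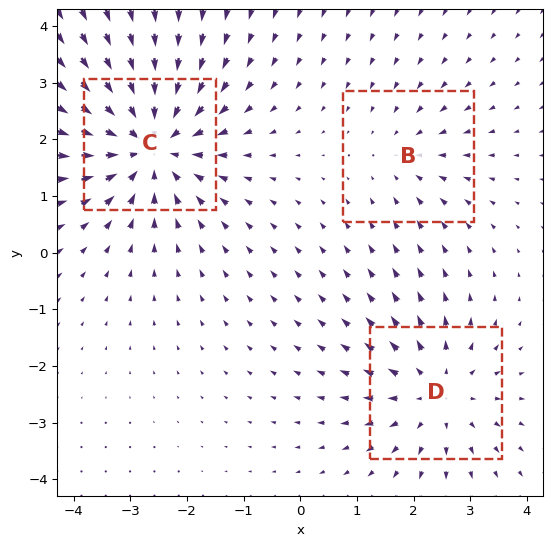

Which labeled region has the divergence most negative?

Divergence at each region's feature centre — B: about -2, C: about -5, D: about +3. Region C is most negative.

C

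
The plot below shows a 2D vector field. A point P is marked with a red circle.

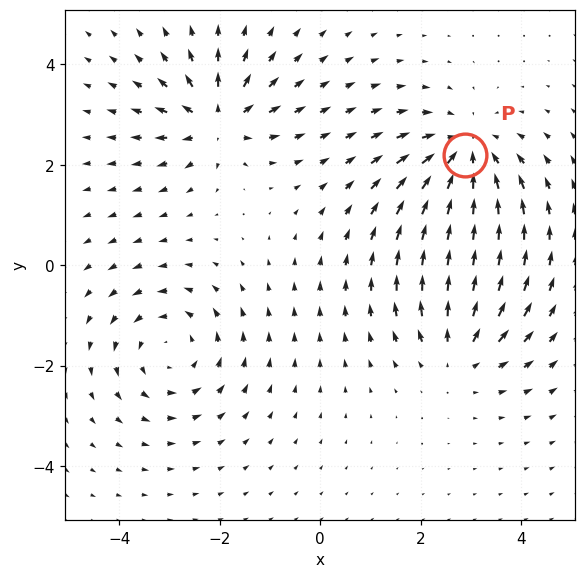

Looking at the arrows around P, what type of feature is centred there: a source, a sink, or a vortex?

At P (2.9, 2.2) the arrows converge inward. Divergence about -4, curl ≈0 — negative divergence with near-zero curl is a sink.

sink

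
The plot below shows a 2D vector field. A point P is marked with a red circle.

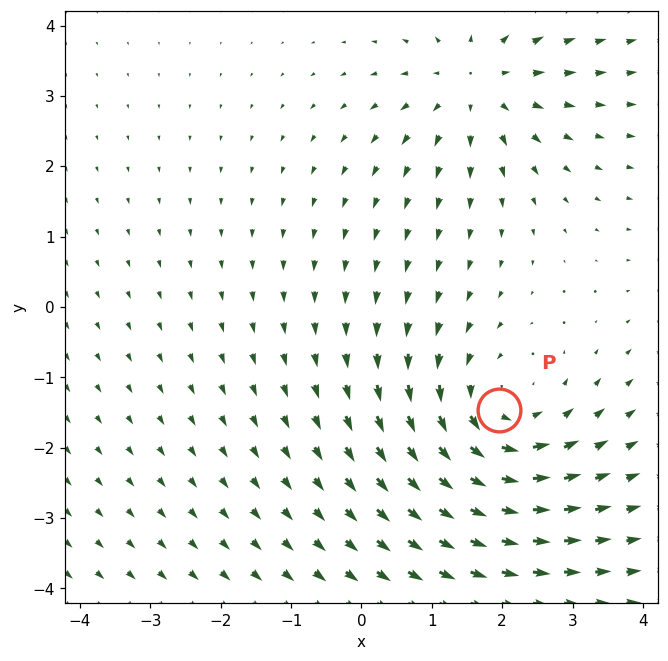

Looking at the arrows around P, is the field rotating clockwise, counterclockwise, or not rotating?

counterclockwise

Near P at (2.0, -1.5) the arrows circulate counterclockwise. The curl (z-component) there is about +4; positive curl means counterclockwise rotation.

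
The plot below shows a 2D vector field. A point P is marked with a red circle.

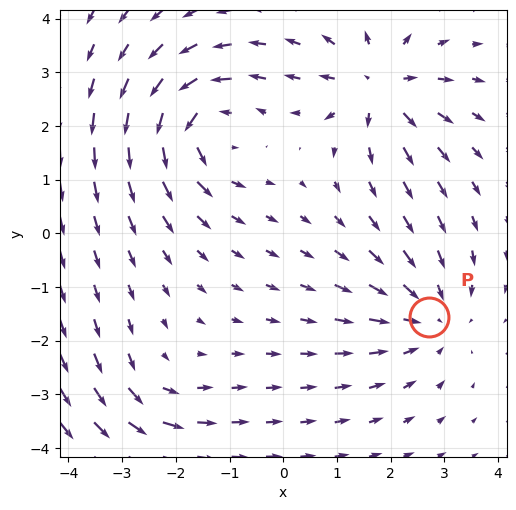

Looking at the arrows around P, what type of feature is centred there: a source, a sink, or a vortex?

sink

At P (2.7, -1.6) the arrows converge inward. Divergence about -3, curl ≈0 — negative divergence with near-zero curl is a sink.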